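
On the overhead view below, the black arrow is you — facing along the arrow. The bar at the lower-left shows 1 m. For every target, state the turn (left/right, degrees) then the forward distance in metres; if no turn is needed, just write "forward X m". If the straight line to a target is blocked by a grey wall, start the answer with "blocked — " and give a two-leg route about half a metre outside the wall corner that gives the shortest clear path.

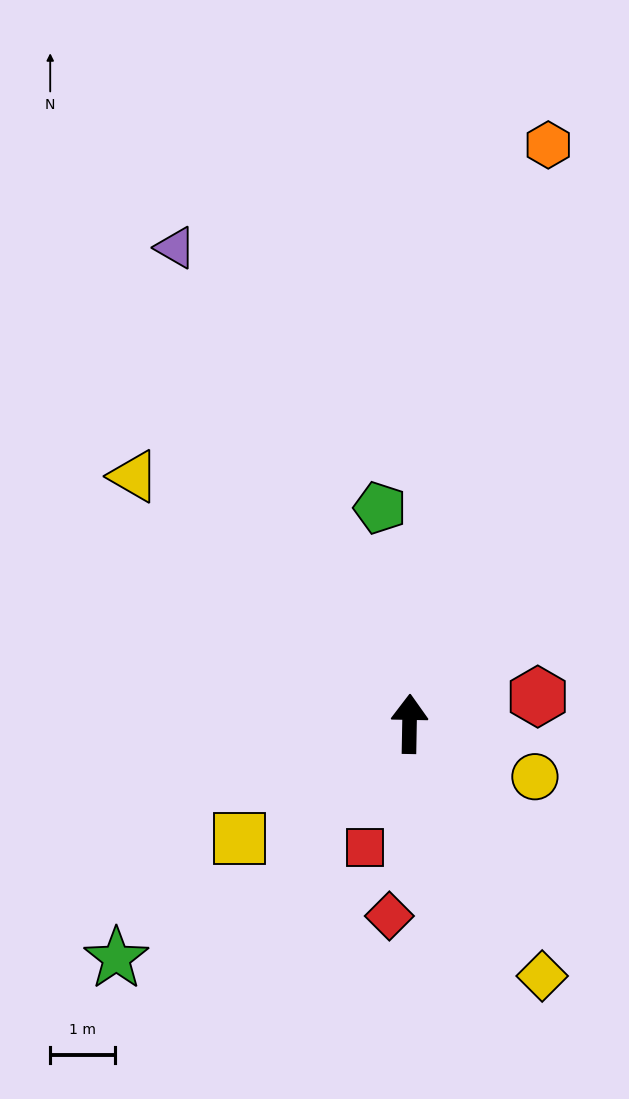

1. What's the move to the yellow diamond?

turn right 151°, forward 4.4 m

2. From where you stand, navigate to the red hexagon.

turn right 77°, forward 2.0 m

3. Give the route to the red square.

turn left 161°, forward 2.0 m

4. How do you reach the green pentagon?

turn left 9°, forward 3.3 m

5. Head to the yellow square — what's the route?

turn left 125°, forward 3.2 m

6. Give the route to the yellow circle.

turn right 112°, forward 2.1 m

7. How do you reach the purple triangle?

turn left 27°, forward 8.2 m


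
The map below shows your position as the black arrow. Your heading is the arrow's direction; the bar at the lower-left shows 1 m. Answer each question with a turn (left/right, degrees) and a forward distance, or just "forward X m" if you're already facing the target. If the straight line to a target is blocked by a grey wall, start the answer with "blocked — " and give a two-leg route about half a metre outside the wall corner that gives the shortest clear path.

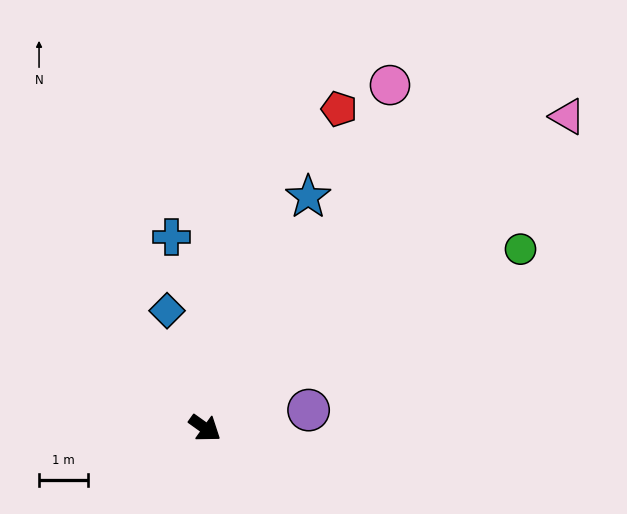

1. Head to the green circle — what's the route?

turn left 65°, forward 7.3 m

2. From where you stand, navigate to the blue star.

turn left 101°, forward 5.1 m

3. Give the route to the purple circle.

turn left 45°, forward 2.1 m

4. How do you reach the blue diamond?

turn left 143°, forward 2.5 m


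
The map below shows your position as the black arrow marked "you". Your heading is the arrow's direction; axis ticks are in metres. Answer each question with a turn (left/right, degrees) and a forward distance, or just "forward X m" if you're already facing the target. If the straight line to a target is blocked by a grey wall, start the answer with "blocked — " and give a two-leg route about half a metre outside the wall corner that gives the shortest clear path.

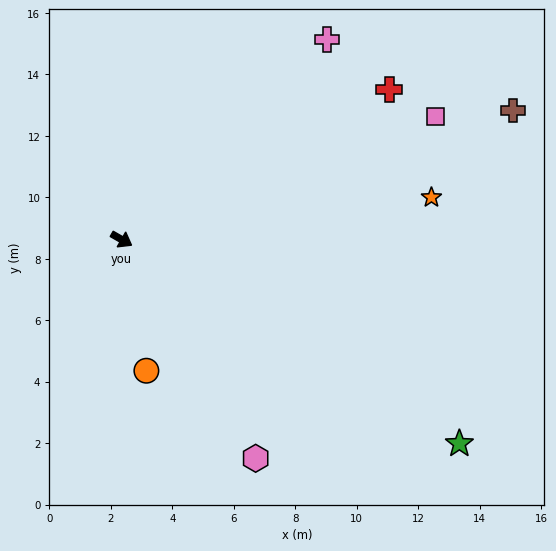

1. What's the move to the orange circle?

turn right 50°, forward 4.3 m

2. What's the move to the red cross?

turn left 59°, forward 10.0 m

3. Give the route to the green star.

forward 12.8 m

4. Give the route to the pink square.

turn left 51°, forward 11.0 m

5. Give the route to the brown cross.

turn left 48°, forward 13.4 m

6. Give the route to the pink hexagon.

turn right 29°, forward 8.4 m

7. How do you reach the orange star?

turn left 38°, forward 10.2 m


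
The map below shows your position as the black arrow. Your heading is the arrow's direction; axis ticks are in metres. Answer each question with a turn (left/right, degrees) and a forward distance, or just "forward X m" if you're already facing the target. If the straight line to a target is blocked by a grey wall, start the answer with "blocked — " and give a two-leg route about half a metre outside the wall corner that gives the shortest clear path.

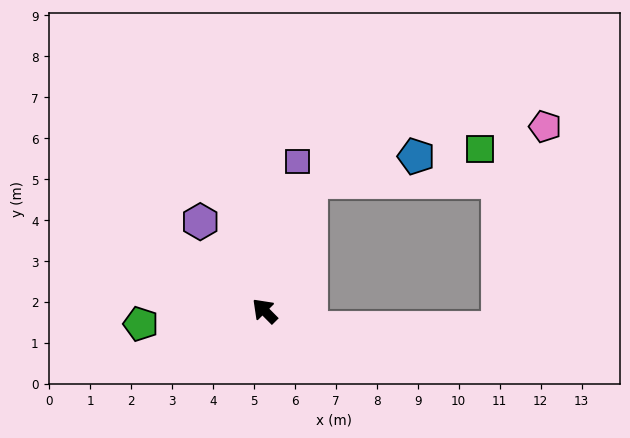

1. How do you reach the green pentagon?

turn left 51°, forward 3.0 m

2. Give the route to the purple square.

turn right 57°, forward 3.7 m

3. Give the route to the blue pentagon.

blocked — turn right 65°, forward 3.3 m, then turn right 56°, forward 2.6 m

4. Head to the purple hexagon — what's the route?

turn right 9°, forward 2.7 m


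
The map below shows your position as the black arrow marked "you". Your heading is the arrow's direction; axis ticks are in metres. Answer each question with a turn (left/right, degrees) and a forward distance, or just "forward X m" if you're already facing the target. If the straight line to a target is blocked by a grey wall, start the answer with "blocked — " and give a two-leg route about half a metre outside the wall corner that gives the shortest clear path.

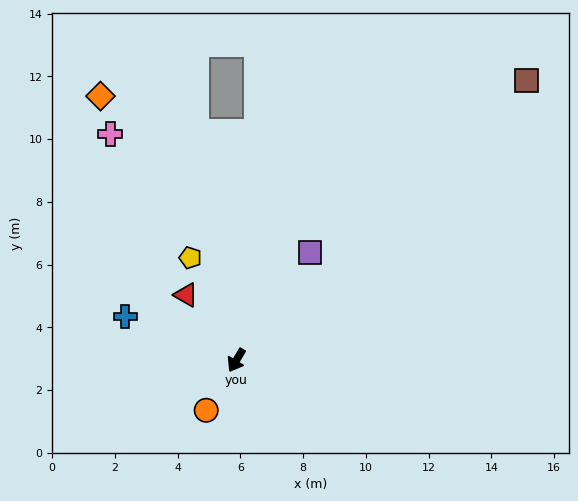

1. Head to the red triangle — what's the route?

turn right 112°, forward 2.6 m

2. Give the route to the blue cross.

turn right 81°, forward 3.8 m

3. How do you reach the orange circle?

forward 1.9 m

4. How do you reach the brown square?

turn left 165°, forward 12.8 m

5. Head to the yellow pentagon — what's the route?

turn right 125°, forward 3.6 m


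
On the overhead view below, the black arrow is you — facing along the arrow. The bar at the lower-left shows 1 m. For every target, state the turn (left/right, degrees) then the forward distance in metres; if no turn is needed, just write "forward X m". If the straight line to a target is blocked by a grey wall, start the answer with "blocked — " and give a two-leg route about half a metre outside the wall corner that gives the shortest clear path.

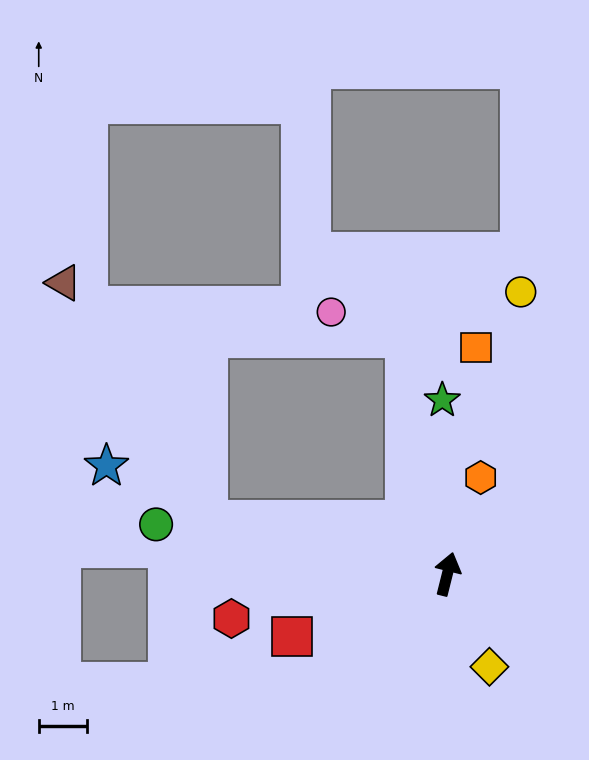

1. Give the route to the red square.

turn left 126°, forward 3.5 m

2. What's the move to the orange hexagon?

turn right 5°, forward 2.1 m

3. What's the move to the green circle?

turn left 94°, forward 6.1 m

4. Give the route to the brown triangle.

blocked — turn left 91°, forward 5.1 m, then turn right 46°, forward 5.8 m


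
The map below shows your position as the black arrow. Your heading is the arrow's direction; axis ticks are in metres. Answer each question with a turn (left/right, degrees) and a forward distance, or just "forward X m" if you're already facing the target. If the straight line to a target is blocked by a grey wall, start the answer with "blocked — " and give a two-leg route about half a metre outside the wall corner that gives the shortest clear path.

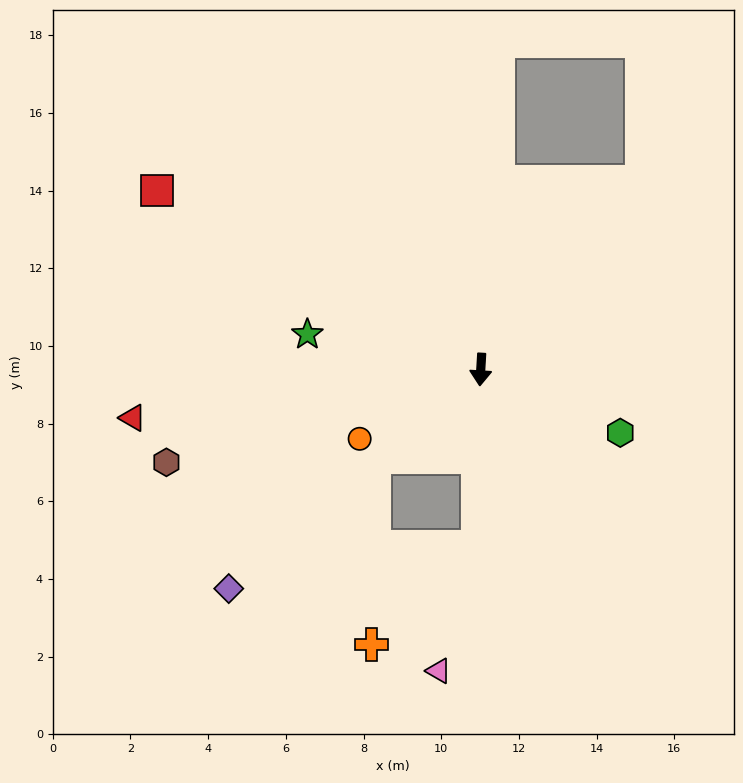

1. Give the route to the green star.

turn right 98°, forward 4.6 m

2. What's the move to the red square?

turn right 116°, forward 9.5 m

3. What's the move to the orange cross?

blocked — turn left 2°, forward 4.5 m, then turn right 45°, forward 3.7 m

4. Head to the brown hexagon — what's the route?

turn right 70°, forward 8.4 m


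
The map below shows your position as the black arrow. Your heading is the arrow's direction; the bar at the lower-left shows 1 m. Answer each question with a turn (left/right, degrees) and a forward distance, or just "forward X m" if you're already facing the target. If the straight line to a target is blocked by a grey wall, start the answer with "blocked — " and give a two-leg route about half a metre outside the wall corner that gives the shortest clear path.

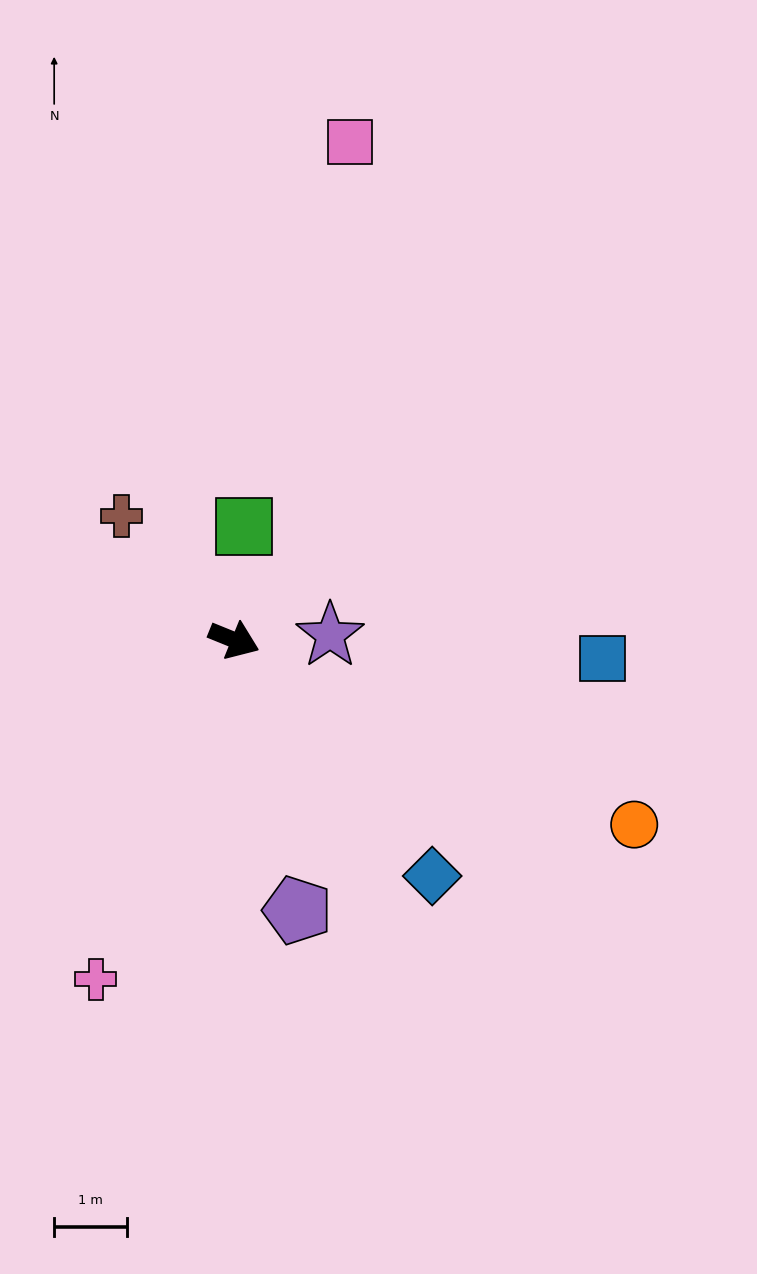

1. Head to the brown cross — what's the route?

turn left 154°, forward 2.3 m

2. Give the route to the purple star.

turn left 25°, forward 1.3 m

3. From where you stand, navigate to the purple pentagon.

turn right 55°, forward 3.8 m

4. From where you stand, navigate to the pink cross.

turn right 90°, forward 5.0 m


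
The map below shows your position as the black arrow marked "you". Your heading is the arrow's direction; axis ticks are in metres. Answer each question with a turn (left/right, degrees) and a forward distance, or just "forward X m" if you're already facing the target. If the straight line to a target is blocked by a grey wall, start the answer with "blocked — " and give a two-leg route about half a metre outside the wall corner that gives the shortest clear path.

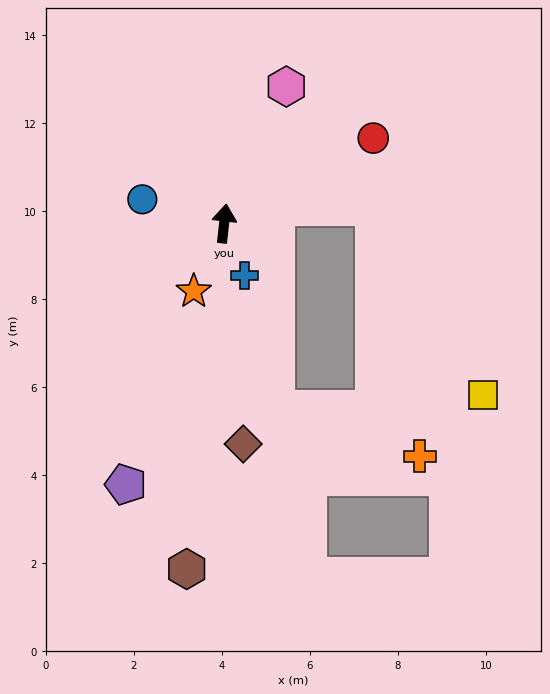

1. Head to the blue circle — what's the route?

turn left 80°, forward 1.9 m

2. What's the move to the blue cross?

turn right 152°, forward 1.3 m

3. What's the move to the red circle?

turn right 54°, forward 3.9 m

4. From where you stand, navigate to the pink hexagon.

turn right 18°, forward 3.4 m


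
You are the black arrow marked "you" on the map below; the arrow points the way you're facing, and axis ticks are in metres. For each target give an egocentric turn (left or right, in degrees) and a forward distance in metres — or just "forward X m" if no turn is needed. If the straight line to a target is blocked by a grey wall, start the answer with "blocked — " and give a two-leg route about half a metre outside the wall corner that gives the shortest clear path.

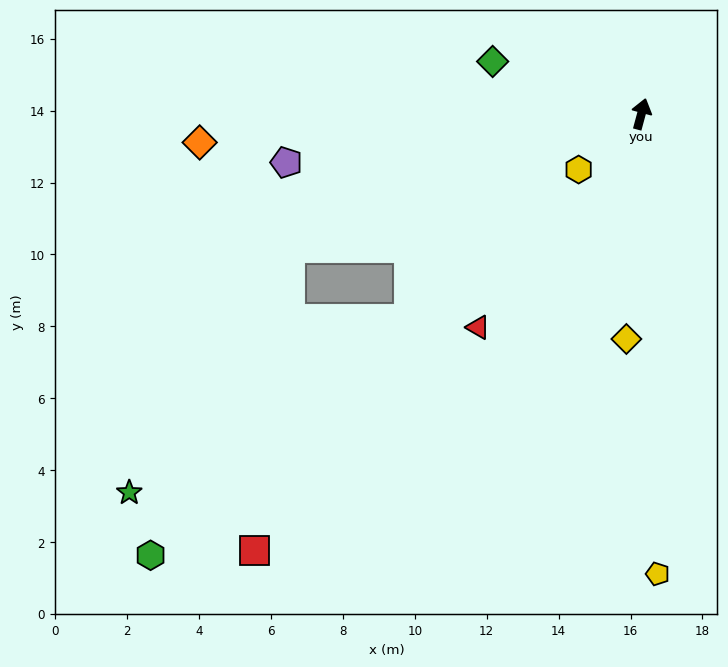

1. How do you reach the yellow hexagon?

turn left 147°, forward 2.3 m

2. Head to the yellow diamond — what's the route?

turn right 169°, forward 6.3 m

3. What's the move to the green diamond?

turn left 86°, forward 4.4 m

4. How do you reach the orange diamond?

turn left 109°, forward 12.3 m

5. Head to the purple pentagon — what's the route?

turn left 113°, forward 10.0 m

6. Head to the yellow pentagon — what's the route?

turn right 163°, forward 12.8 m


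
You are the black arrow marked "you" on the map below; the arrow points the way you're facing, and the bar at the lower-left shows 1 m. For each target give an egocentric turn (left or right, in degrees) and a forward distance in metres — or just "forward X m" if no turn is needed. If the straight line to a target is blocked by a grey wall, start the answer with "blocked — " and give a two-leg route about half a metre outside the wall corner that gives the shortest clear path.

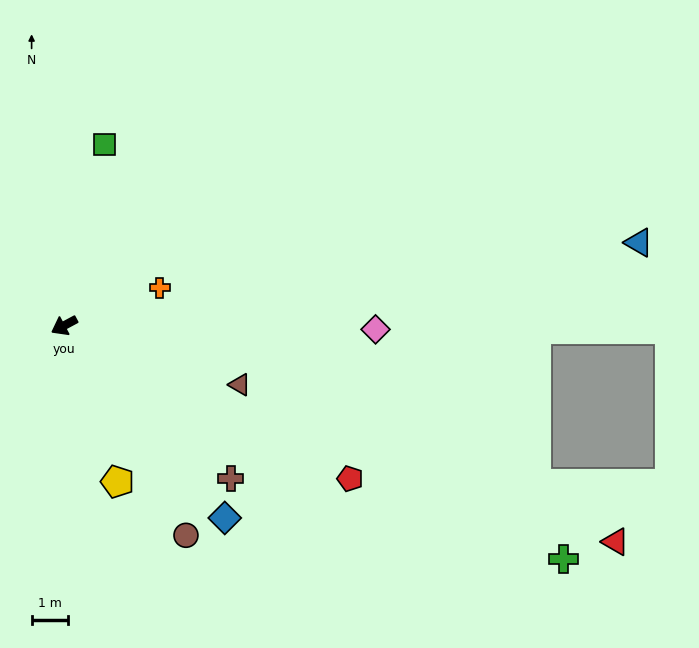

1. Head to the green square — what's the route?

turn right 131°, forward 5.1 m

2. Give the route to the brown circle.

turn left 92°, forward 6.7 m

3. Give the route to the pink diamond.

turn left 151°, forward 8.6 m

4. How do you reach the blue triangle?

turn left 160°, forward 16.1 m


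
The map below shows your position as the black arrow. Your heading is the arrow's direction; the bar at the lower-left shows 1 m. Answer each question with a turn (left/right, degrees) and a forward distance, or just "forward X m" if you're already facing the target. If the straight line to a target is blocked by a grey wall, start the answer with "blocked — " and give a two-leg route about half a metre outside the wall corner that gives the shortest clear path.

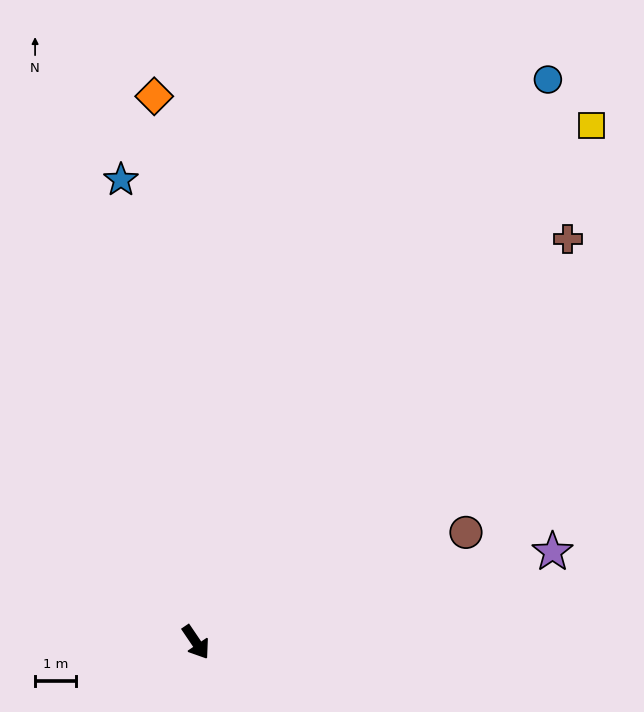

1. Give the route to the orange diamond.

turn left 150°, forward 13.4 m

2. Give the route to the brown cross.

turn left 103°, forward 13.4 m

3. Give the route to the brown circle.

turn left 78°, forward 7.1 m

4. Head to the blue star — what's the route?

turn left 155°, forward 11.4 m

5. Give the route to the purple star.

turn left 70°, forward 9.0 m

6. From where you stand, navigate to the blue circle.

turn left 114°, forward 16.2 m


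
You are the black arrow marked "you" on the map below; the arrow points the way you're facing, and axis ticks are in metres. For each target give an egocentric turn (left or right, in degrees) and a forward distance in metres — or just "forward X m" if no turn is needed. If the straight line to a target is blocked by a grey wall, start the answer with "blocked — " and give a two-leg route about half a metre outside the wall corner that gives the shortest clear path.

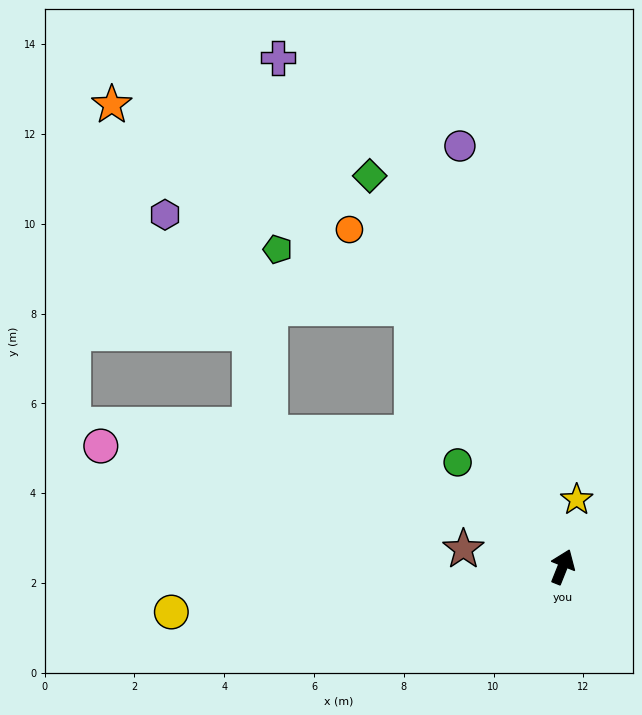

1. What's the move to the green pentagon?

blocked — turn left 52°, forward 6.7 m, then turn left 37°, forward 3.3 m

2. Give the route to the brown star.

turn left 102°, forward 2.2 m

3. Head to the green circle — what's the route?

turn left 67°, forward 3.3 m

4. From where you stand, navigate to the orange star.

blocked — turn left 52°, forward 6.7 m, then turn left 26°, forward 8.1 m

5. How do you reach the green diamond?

turn left 48°, forward 9.7 m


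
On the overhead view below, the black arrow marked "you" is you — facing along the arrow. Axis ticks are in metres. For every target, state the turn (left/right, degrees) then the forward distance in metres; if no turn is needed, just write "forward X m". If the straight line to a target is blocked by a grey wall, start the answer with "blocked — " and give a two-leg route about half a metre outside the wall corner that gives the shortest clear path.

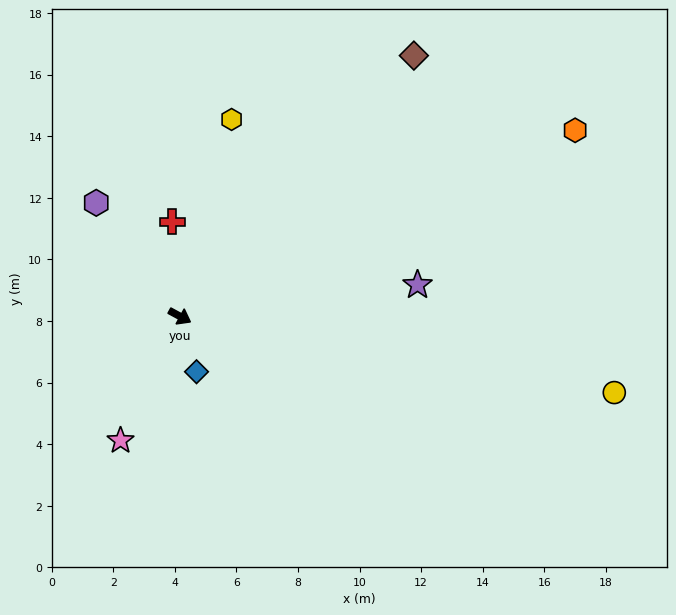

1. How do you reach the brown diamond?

turn left 76°, forward 11.4 m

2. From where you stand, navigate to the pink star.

turn right 87°, forward 4.5 m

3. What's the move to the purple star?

turn left 36°, forward 7.8 m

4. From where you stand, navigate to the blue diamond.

turn right 45°, forward 1.9 m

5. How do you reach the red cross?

turn left 123°, forward 3.1 m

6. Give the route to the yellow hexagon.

turn left 104°, forward 6.6 m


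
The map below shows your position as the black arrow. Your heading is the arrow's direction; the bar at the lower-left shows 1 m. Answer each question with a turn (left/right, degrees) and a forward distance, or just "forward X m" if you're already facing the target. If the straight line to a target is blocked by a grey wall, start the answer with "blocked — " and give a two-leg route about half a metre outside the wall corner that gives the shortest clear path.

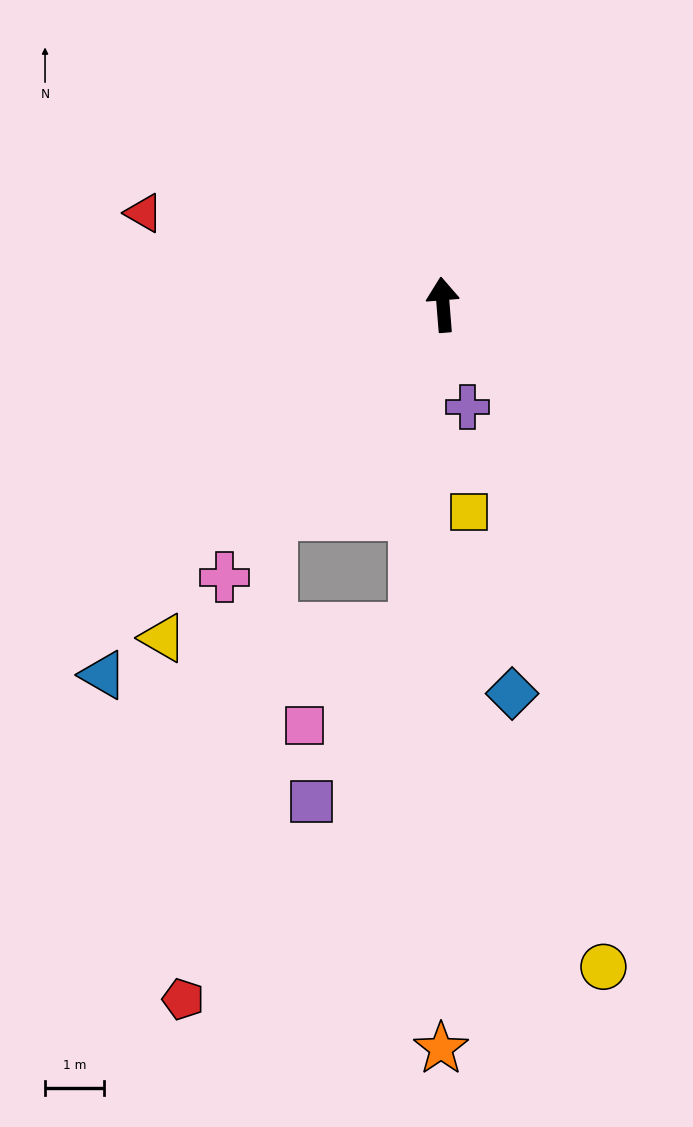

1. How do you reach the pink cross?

turn left 137°, forward 5.9 m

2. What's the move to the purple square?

blocked — turn left 170°, forward 5.5 m, then turn right 25°, forward 3.4 m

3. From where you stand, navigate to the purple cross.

turn right 171°, forward 1.8 m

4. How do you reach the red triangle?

turn left 68°, forward 5.3 m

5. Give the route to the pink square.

blocked — turn left 170°, forward 5.5 m, then turn right 43°, forward 2.5 m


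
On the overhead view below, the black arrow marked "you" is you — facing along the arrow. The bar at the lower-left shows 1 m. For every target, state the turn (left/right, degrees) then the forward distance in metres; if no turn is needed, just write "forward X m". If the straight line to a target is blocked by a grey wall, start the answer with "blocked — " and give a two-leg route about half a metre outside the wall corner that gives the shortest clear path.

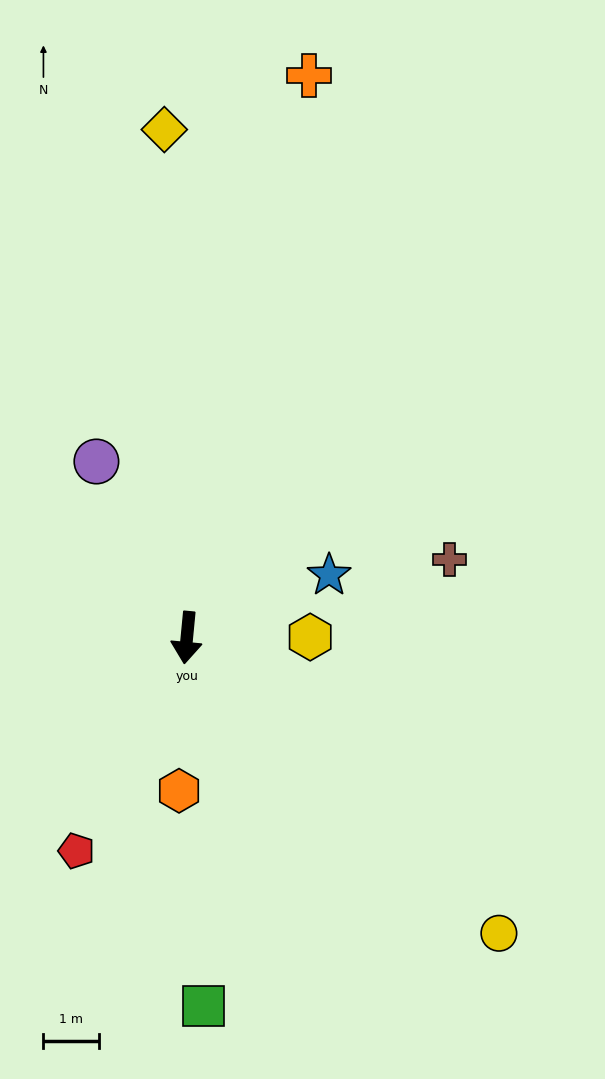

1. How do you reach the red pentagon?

turn right 22°, forward 4.3 m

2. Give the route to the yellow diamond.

turn right 172°, forward 9.1 m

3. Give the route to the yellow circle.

turn left 52°, forward 7.7 m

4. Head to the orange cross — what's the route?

turn left 173°, forward 10.3 m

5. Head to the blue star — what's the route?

turn left 119°, forward 2.8 m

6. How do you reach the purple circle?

turn right 147°, forward 3.6 m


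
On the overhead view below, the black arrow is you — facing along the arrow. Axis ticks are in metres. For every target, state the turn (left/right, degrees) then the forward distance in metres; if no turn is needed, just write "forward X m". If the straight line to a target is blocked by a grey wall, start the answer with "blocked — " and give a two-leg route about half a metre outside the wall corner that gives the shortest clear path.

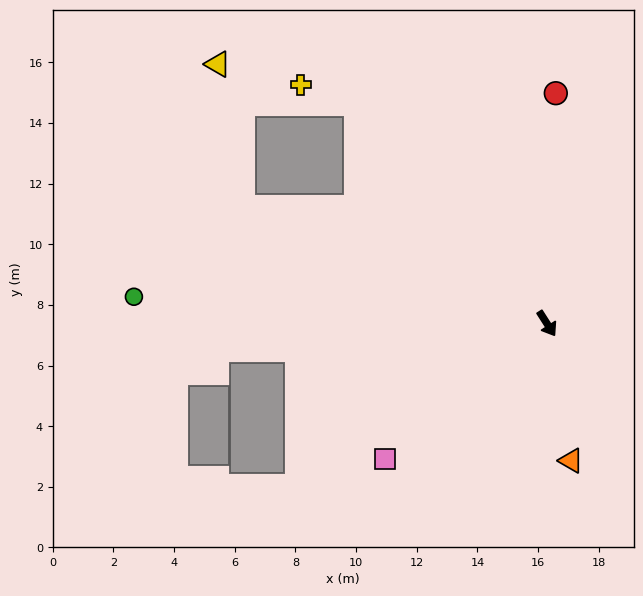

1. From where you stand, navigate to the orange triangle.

turn right 23°, forward 4.6 m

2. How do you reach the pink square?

turn right 83°, forward 7.0 m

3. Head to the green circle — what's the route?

turn right 126°, forward 13.6 m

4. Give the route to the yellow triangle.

blocked — turn right 143°, forward 10.8 m, then turn right 60°, forward 4.8 m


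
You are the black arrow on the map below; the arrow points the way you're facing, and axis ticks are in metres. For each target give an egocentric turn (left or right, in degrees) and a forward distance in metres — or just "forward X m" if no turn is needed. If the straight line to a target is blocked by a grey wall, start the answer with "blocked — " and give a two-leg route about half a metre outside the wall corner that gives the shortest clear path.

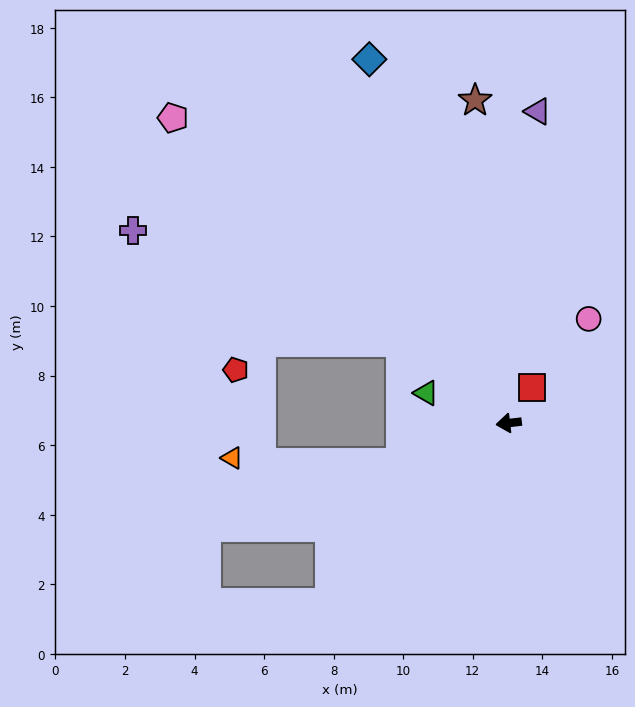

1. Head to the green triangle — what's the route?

turn right 27°, forward 2.5 m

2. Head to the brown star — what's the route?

turn right 91°, forward 9.3 m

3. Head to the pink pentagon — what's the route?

turn right 49°, forward 13.0 m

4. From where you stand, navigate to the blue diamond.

turn right 76°, forward 11.2 m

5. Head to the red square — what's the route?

turn right 130°, forward 1.2 m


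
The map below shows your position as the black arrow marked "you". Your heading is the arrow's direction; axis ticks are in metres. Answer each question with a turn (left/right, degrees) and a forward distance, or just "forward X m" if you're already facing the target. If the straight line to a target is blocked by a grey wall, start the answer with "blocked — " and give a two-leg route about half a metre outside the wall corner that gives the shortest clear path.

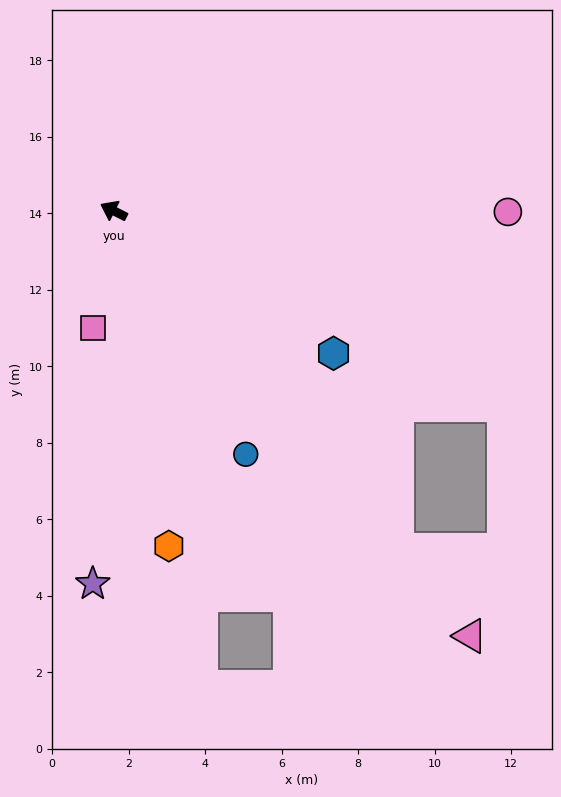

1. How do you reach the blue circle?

turn left 145°, forward 7.2 m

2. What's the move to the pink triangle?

turn left 157°, forward 14.5 m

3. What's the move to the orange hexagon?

turn left 126°, forward 8.9 m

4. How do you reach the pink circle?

turn right 153°, forward 10.3 m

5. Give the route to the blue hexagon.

turn left 174°, forward 6.8 m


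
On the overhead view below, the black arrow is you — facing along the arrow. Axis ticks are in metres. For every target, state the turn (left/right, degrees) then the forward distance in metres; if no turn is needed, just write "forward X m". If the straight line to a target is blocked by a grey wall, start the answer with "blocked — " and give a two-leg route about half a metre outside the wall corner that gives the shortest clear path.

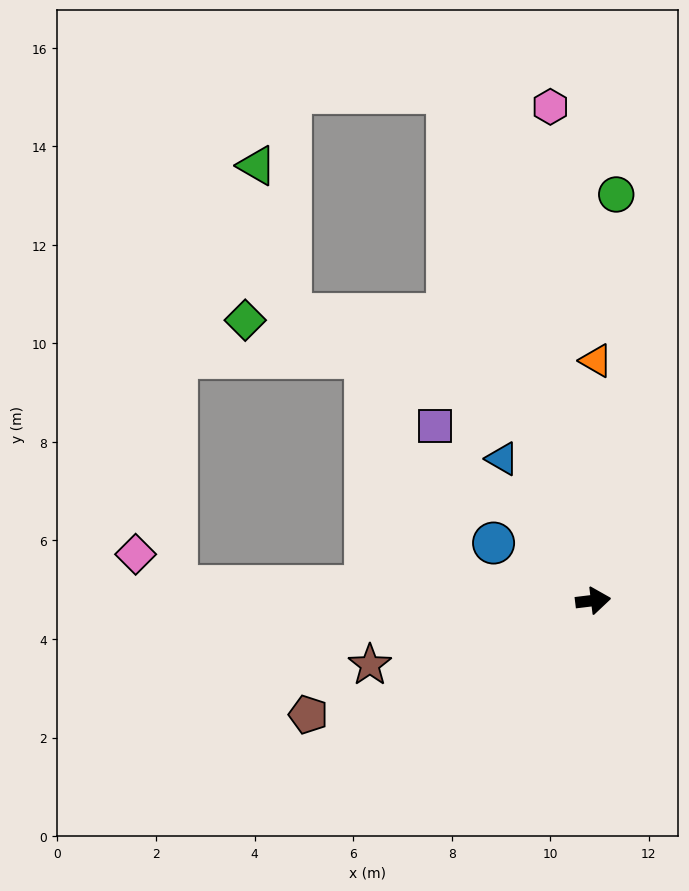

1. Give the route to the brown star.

turn right 171°, forward 4.7 m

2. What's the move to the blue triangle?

turn left 116°, forward 3.4 m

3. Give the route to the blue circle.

turn left 143°, forward 2.3 m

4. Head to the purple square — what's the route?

turn left 125°, forward 4.8 m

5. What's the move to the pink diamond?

blocked — turn left 171°, forward 8.5 m, then turn right 36°, forward 1.1 m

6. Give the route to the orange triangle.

turn left 82°, forward 4.9 m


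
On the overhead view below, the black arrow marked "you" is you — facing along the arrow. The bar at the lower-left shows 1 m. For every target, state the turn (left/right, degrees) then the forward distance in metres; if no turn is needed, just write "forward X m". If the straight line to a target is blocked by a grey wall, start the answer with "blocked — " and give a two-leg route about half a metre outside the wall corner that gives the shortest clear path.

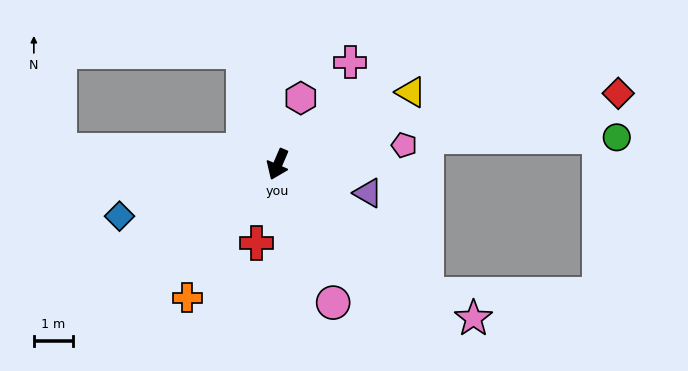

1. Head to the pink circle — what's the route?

turn left 45°, forward 3.8 m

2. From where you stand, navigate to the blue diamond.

turn right 49°, forward 4.2 m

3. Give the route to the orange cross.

turn right 11°, forward 4.1 m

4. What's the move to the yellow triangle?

turn left 142°, forward 3.8 m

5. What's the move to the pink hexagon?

turn right 176°, forward 1.8 m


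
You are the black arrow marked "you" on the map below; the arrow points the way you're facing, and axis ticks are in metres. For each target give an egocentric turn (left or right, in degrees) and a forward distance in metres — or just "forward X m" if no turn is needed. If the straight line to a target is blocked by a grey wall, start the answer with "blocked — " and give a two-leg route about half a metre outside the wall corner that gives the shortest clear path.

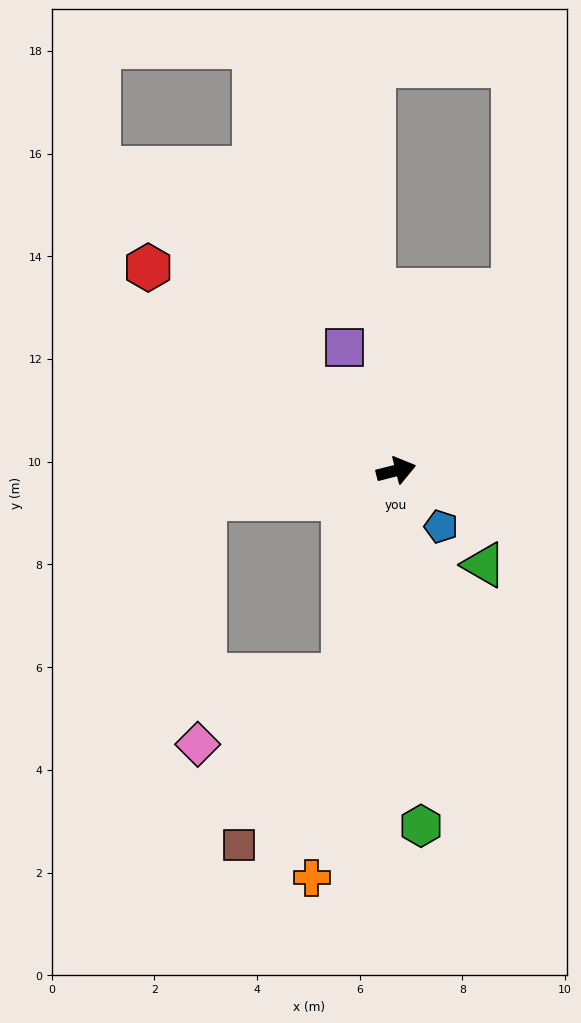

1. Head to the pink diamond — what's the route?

blocked — turn right 119°, forward 4.1 m, then turn right 50°, forward 3.1 m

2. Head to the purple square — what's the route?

turn left 98°, forward 2.6 m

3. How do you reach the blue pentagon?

turn right 66°, forward 1.4 m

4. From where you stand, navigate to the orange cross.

turn right 116°, forward 8.1 m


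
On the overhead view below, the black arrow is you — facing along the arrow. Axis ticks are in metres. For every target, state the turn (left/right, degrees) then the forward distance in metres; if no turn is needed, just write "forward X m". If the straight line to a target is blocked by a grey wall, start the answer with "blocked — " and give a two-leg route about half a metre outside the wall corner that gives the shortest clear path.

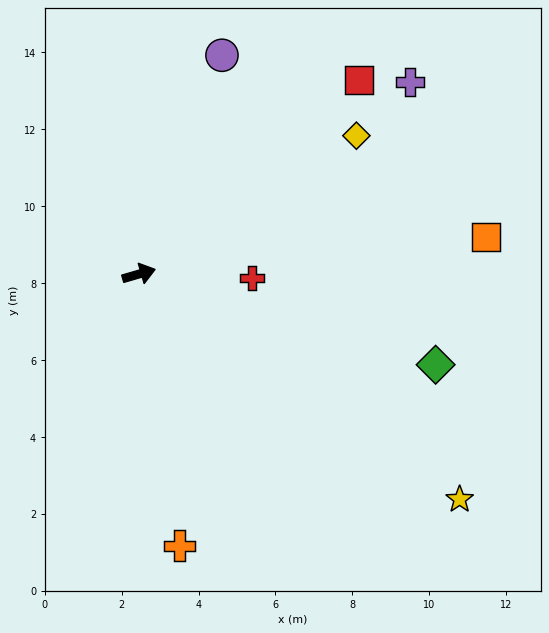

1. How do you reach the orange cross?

turn right 98°, forward 7.1 m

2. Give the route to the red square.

turn left 25°, forward 7.6 m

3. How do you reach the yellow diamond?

turn left 16°, forward 6.7 m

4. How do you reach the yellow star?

turn right 51°, forward 10.2 m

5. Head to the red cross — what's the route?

turn right 18°, forward 2.9 m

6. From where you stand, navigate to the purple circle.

turn left 53°, forward 6.1 m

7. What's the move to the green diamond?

turn right 33°, forward 8.1 m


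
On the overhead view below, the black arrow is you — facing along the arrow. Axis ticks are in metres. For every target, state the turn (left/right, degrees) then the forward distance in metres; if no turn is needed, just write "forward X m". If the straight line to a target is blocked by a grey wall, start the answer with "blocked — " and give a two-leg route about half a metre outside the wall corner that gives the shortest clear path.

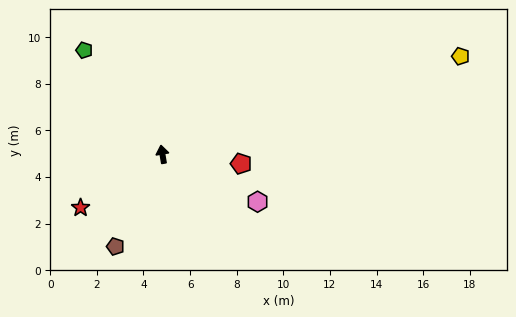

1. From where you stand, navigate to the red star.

turn left 114°, forward 4.2 m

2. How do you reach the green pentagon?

turn left 27°, forward 5.6 m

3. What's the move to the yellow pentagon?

turn right 81°, forward 13.5 m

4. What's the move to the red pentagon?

turn right 106°, forward 3.4 m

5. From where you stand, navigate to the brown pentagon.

turn left 143°, forward 4.4 m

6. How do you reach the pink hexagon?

turn right 126°, forward 4.6 m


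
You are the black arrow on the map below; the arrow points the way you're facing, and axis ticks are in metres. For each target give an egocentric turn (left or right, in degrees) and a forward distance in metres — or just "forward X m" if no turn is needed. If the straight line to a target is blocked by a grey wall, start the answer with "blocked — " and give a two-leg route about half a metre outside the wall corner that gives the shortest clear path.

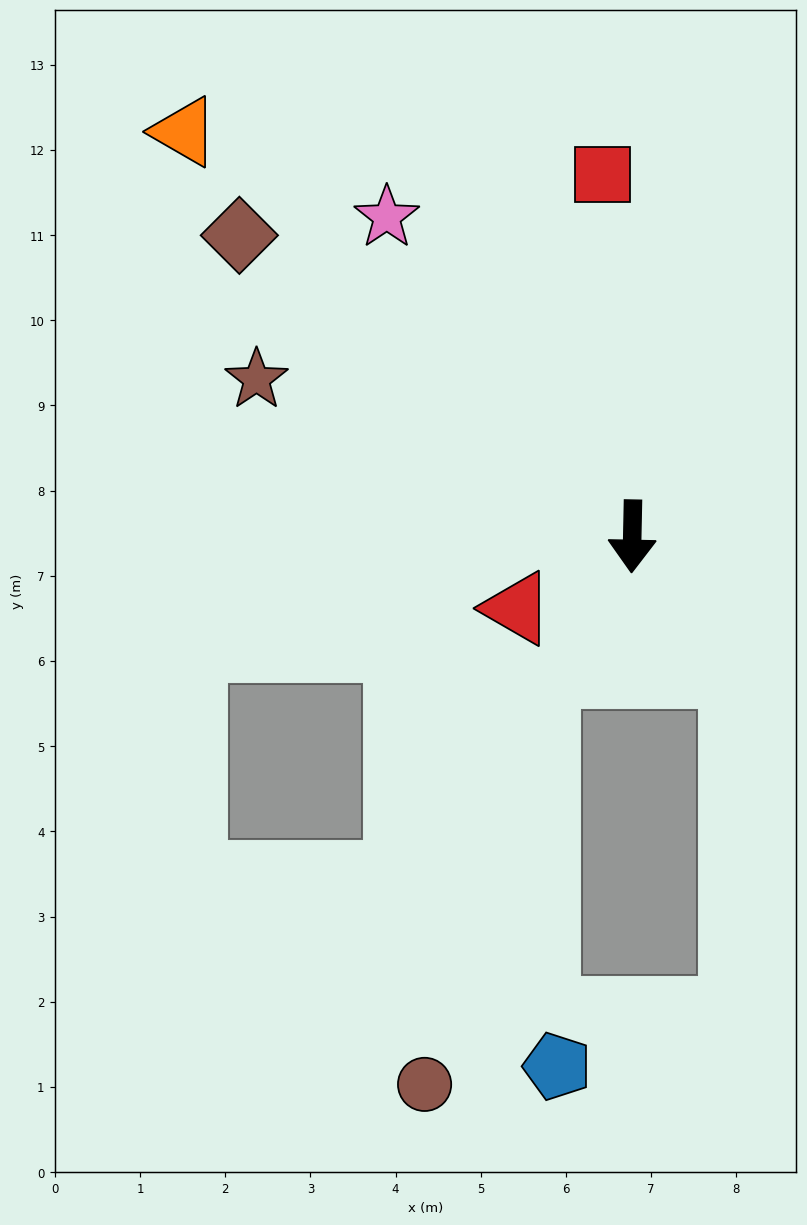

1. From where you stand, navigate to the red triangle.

turn right 57°, forward 1.6 m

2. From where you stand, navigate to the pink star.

turn right 141°, forward 4.7 m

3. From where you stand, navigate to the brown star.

turn right 112°, forward 4.8 m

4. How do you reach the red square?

turn right 174°, forward 4.3 m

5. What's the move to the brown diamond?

turn right 126°, forward 5.8 m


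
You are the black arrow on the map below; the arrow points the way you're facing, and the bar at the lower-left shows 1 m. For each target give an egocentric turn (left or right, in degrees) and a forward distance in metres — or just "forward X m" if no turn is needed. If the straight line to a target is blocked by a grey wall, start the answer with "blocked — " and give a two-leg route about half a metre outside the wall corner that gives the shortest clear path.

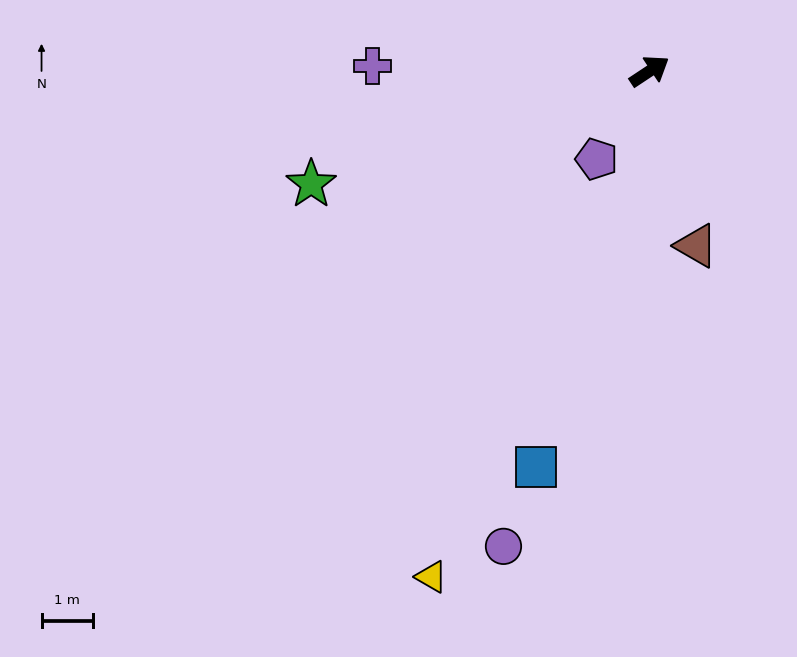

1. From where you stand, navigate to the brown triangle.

turn right 109°, forward 3.5 m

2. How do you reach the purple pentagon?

turn right 155°, forward 2.0 m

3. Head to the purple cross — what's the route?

turn left 145°, forward 5.4 m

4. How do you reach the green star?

turn left 165°, forward 6.9 m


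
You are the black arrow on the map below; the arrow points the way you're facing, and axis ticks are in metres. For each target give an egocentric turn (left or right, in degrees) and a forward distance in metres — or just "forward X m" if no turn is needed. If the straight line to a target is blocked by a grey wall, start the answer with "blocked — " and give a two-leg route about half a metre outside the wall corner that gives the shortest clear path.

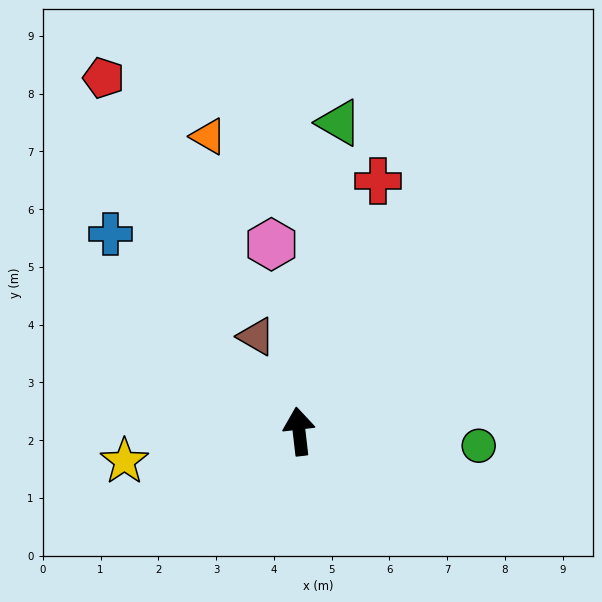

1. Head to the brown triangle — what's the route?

turn left 18°, forward 1.8 m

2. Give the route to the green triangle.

turn right 14°, forward 5.4 m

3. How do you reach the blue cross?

turn left 37°, forward 4.7 m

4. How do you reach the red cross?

turn right 24°, forward 4.5 m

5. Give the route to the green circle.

turn right 101°, forward 3.1 m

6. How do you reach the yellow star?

turn left 93°, forward 3.1 m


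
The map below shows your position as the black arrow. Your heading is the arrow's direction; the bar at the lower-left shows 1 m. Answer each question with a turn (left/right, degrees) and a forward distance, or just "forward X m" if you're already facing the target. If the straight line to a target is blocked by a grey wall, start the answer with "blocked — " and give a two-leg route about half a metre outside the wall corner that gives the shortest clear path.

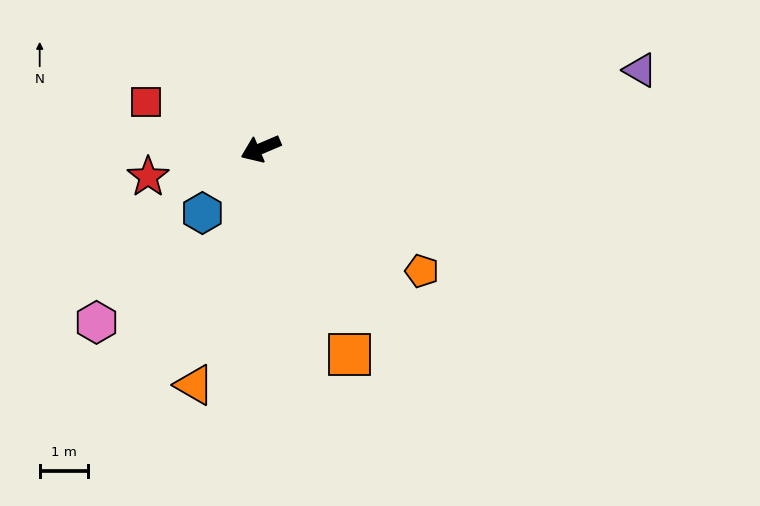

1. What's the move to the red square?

turn right 45°, forward 2.6 m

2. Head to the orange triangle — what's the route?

turn left 51°, forward 5.1 m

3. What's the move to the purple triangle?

turn left 169°, forward 8.0 m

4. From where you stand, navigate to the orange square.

turn left 90°, forward 4.6 m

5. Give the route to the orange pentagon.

turn left 120°, forward 4.2 m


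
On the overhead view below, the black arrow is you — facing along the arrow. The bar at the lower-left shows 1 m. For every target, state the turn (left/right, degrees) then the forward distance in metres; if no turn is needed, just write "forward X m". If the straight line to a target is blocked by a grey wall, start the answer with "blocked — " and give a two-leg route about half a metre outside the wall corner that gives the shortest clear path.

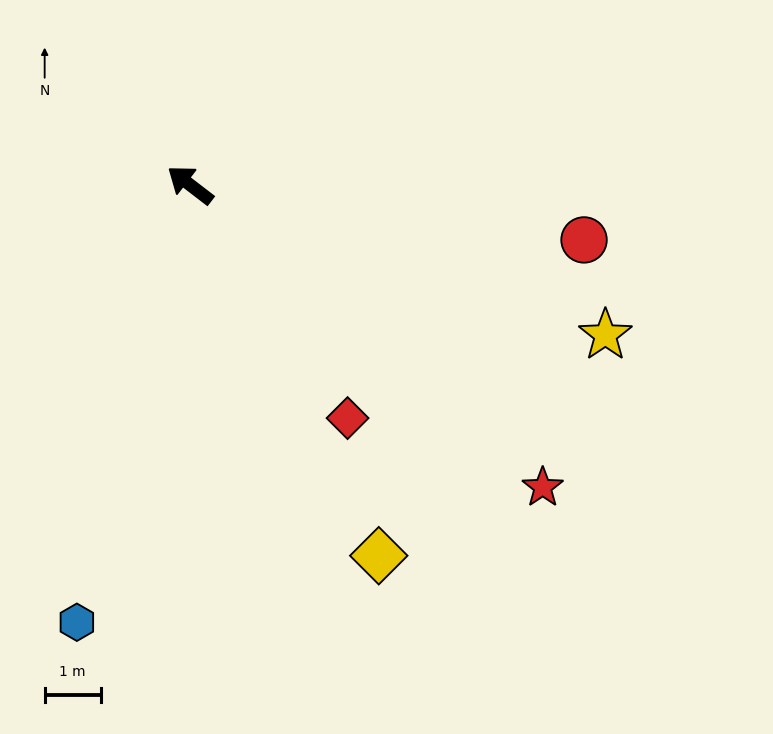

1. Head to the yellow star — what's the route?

turn right 162°, forward 7.9 m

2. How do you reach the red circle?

turn right 150°, forward 7.1 m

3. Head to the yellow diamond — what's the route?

turn left 154°, forward 7.4 m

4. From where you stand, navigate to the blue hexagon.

turn left 113°, forward 8.1 m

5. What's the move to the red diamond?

turn left 162°, forward 5.0 m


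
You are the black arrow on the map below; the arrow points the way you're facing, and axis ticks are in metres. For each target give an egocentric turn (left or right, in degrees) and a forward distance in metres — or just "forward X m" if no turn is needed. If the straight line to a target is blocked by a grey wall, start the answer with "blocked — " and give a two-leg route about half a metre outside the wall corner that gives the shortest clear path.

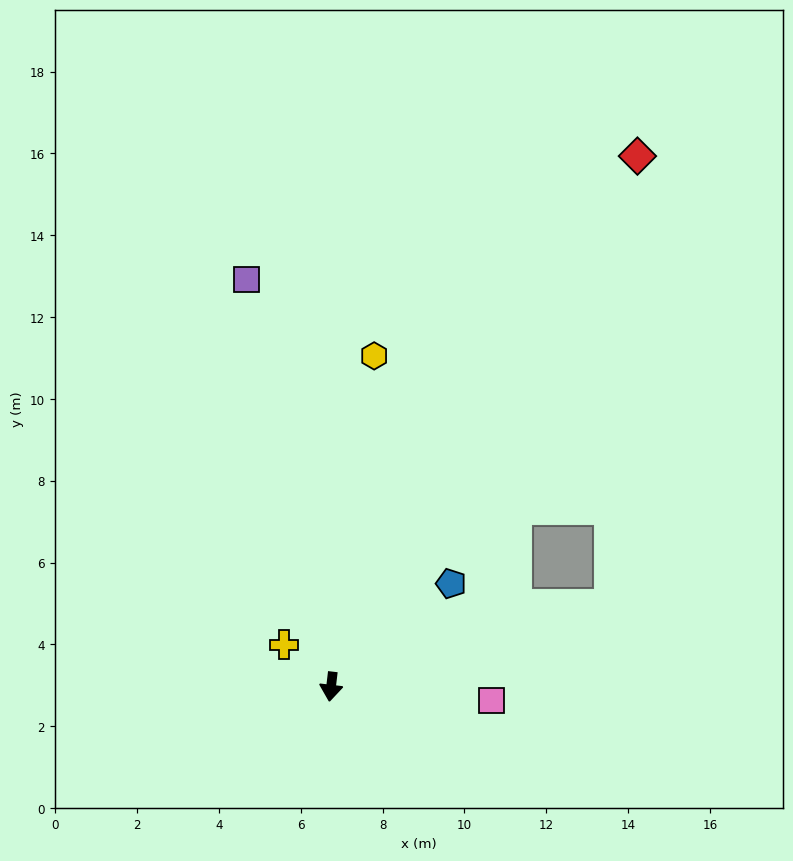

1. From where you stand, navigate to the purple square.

turn right 162°, forward 10.2 m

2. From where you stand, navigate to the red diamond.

turn left 157°, forward 15.0 m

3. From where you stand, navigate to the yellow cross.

turn right 125°, forward 1.5 m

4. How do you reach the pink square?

turn left 92°, forward 3.9 m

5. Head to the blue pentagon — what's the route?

turn left 137°, forward 3.9 m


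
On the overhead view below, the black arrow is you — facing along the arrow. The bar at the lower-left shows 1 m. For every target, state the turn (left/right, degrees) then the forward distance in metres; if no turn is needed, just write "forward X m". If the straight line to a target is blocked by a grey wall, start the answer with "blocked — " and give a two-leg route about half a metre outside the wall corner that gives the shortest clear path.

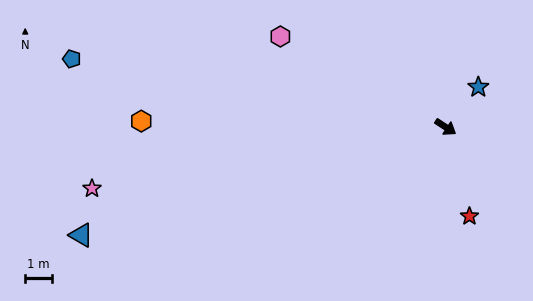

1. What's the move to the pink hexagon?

turn right 176°, forward 7.1 m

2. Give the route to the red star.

turn right 42°, forward 3.5 m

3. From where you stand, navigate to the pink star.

turn right 137°, forward 13.5 m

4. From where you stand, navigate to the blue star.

turn left 84°, forward 1.9 m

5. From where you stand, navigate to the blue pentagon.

turn right 157°, forward 14.3 m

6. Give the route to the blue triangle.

turn right 130°, forward 14.3 m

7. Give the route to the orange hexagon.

turn right 148°, forward 11.5 m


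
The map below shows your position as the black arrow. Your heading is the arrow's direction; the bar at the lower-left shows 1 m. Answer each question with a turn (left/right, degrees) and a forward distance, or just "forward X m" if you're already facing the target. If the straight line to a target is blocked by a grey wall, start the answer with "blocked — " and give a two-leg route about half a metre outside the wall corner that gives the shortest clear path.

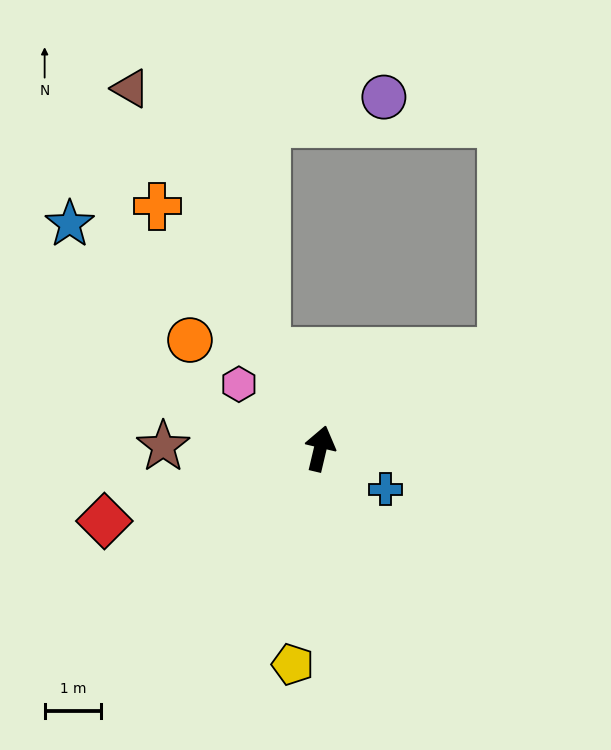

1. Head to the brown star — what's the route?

turn left 103°, forward 2.8 m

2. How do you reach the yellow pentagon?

turn right 174°, forward 3.9 m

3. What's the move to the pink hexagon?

turn left 65°, forward 1.8 m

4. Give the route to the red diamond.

turn left 122°, forward 4.0 m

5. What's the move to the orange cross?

turn left 47°, forward 5.2 m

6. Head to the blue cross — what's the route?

turn right 109°, forward 1.4 m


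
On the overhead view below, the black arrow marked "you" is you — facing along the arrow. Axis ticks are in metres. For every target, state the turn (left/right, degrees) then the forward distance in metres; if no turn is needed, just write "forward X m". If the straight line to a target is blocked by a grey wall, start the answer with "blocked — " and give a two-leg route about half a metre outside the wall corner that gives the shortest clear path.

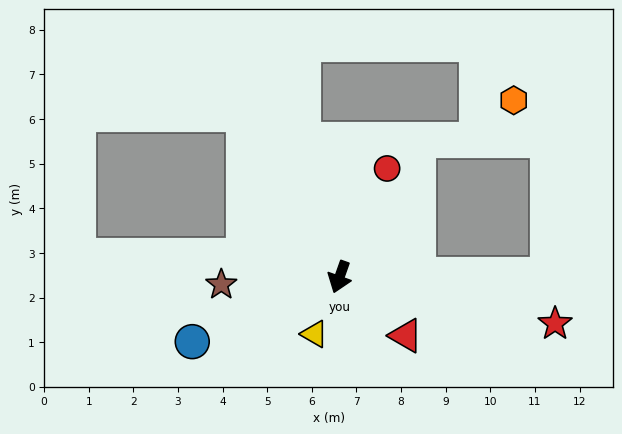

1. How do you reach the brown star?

turn right 67°, forward 2.7 m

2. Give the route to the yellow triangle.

turn right 4°, forward 1.4 m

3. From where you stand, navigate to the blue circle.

turn right 47°, forward 3.6 m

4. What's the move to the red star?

turn left 97°, forward 4.9 m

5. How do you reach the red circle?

turn left 176°, forward 2.7 m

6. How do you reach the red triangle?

turn left 68°, forward 2.0 m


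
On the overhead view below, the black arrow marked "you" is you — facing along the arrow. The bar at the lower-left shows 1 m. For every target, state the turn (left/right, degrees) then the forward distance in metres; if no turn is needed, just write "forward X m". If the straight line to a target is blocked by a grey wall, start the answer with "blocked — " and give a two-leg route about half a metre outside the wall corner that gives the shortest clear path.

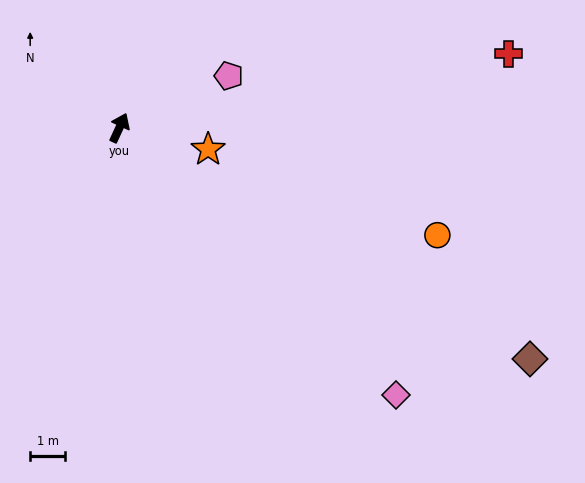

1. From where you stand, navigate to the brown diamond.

turn right 95°, forward 13.5 m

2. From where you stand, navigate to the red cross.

turn right 55°, forward 11.4 m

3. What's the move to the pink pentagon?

turn right 40°, forward 3.5 m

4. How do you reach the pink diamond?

turn right 109°, forward 11.0 m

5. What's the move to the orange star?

turn right 79°, forward 2.6 m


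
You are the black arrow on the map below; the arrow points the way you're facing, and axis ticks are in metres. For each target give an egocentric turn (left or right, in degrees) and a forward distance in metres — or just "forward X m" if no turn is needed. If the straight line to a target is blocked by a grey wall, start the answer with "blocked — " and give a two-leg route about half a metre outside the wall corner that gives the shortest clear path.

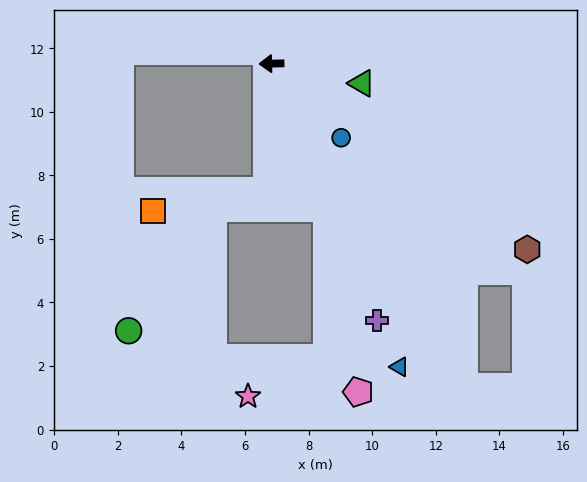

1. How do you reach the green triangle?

turn left 166°, forward 2.9 m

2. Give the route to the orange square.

blocked — turn left 86°, forward 4.0 m, then turn right 77°, forward 3.6 m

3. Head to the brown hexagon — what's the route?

turn left 143°, forward 9.9 m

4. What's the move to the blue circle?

turn left 132°, forward 3.2 m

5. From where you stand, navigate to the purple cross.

turn left 111°, forward 8.7 m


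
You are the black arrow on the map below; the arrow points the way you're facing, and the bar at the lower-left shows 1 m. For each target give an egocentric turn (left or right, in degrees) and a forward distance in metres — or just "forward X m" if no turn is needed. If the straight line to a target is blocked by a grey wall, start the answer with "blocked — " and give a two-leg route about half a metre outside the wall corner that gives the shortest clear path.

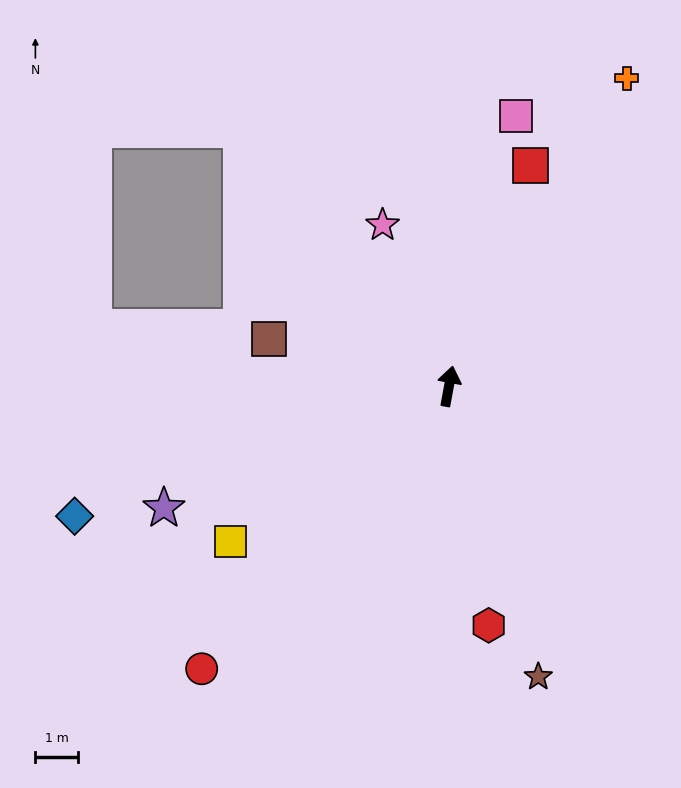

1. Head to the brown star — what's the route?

turn right 152°, forward 7.2 m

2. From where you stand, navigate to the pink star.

turn left 33°, forward 4.1 m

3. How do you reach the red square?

turn right 10°, forward 5.6 m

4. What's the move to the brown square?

turn left 86°, forward 4.4 m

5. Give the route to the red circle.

turn left 149°, forward 8.9 m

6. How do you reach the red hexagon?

turn right 160°, forward 5.7 m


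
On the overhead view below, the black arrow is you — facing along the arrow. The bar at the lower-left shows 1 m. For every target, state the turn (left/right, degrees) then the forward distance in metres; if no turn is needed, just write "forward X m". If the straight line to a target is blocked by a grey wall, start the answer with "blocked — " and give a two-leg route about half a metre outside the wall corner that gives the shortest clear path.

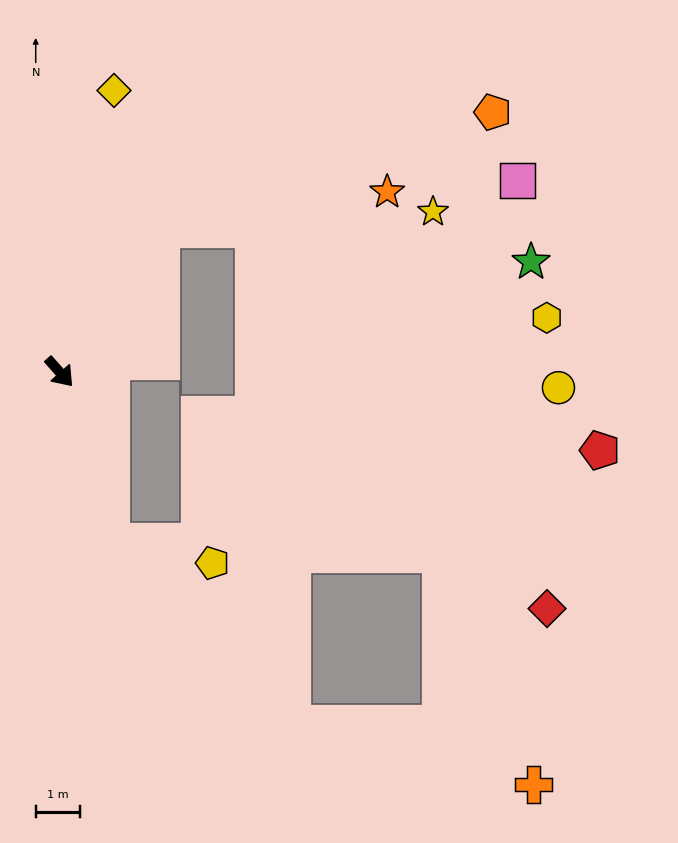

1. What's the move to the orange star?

blocked — turn left 103°, forward 3.9 m, then turn right 45°, forward 5.2 m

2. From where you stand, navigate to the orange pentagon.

blocked — turn left 103°, forward 3.9 m, then turn right 35°, forward 7.9 m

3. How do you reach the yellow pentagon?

blocked — turn right 25°, forward 4.0 m, then turn left 62°, forward 2.3 m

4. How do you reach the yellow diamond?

turn left 127°, forward 6.4 m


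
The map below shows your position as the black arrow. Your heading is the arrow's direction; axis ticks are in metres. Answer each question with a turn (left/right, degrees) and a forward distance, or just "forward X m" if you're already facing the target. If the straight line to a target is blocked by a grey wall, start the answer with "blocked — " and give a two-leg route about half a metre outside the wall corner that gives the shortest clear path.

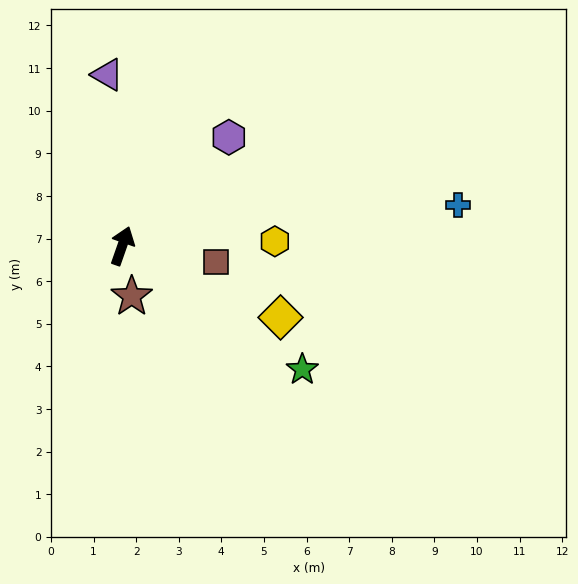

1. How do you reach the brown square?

turn right 80°, forward 2.2 m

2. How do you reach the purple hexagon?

turn right 25°, forward 3.6 m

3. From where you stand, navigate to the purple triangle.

turn left 24°, forward 4.0 m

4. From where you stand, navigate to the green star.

turn right 105°, forward 5.1 m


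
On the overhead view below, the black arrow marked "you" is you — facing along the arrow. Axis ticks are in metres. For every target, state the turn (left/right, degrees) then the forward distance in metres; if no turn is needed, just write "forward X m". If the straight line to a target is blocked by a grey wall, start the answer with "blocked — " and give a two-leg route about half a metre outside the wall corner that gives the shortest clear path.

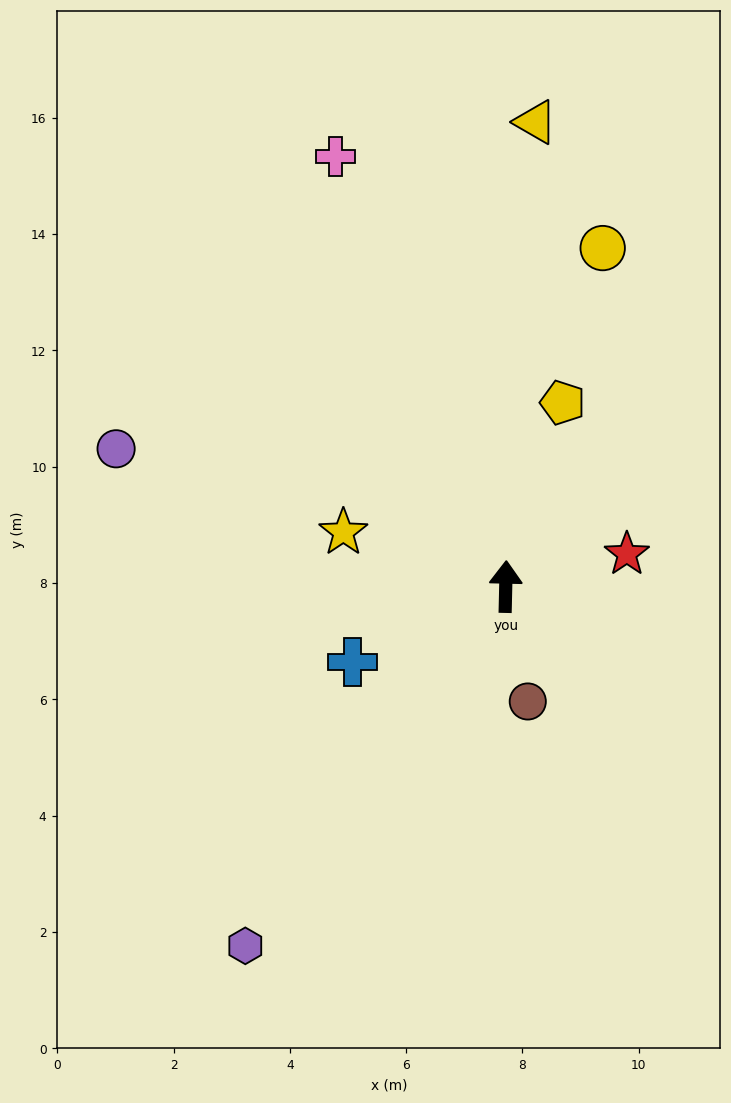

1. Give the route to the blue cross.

turn left 118°, forward 2.9 m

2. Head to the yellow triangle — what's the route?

turn right 2°, forward 8.0 m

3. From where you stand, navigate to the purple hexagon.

turn left 145°, forward 7.6 m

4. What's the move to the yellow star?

turn left 73°, forward 2.9 m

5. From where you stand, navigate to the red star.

turn right 74°, forward 2.2 m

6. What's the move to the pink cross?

turn left 23°, forward 8.0 m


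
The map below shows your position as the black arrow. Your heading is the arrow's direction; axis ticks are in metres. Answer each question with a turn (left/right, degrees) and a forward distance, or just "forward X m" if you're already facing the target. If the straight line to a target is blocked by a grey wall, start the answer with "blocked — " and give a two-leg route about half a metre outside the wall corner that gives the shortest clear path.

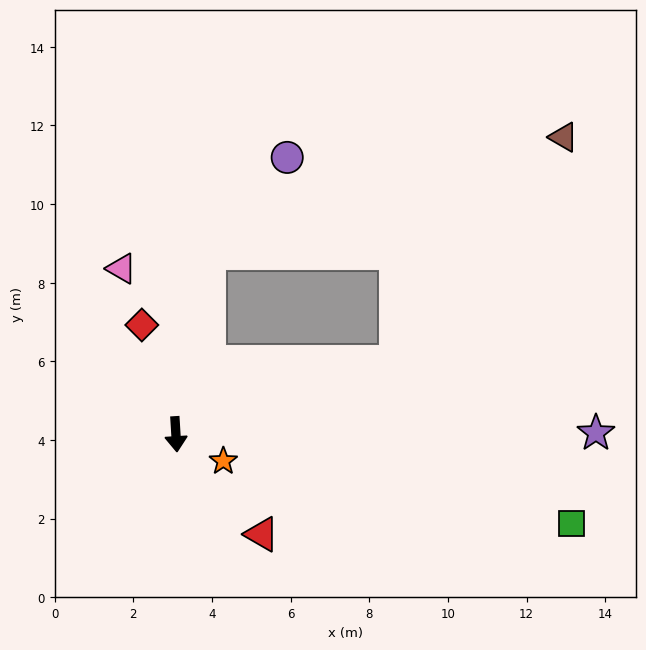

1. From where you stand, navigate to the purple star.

turn left 87°, forward 10.7 m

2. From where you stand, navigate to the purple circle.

blocked — turn left 166°, forward 4.7 m, then turn right 29°, forward 3.1 m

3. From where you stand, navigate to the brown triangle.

blocked — turn left 105°, forward 5.9 m, then turn left 35°, forward 7.1 m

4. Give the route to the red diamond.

turn right 166°, forward 2.9 m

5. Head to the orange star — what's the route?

turn left 57°, forward 1.4 m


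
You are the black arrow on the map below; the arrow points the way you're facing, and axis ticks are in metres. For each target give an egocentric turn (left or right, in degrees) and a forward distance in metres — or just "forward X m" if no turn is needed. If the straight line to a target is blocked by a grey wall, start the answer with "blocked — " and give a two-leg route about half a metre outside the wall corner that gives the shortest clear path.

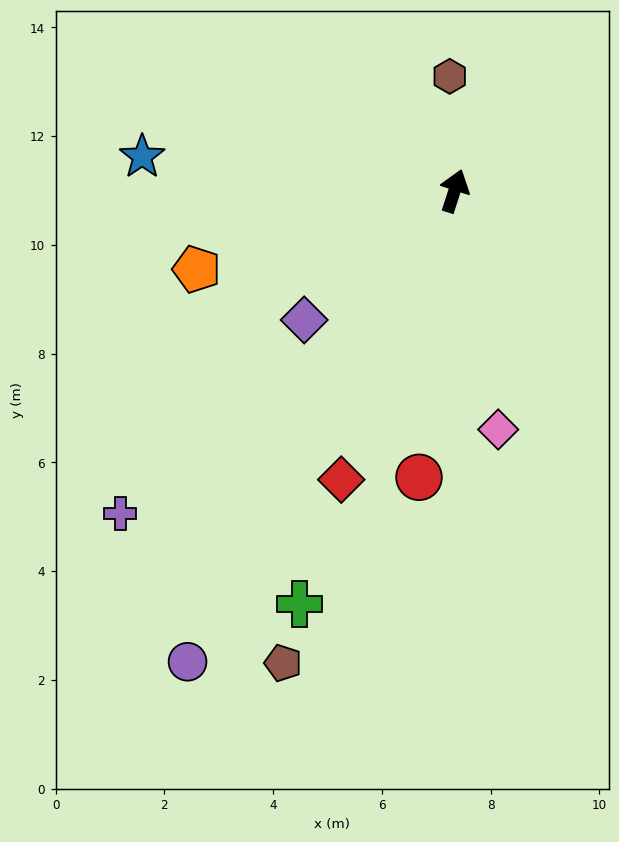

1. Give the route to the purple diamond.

turn left 149°, forward 3.6 m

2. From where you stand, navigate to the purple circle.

turn left 168°, forward 10.0 m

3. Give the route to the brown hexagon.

turn left 20°, forward 2.1 m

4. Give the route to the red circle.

turn right 169°, forward 5.3 m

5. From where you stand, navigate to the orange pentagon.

turn left 125°, forward 5.0 m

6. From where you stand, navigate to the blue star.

turn left 102°, forward 5.8 m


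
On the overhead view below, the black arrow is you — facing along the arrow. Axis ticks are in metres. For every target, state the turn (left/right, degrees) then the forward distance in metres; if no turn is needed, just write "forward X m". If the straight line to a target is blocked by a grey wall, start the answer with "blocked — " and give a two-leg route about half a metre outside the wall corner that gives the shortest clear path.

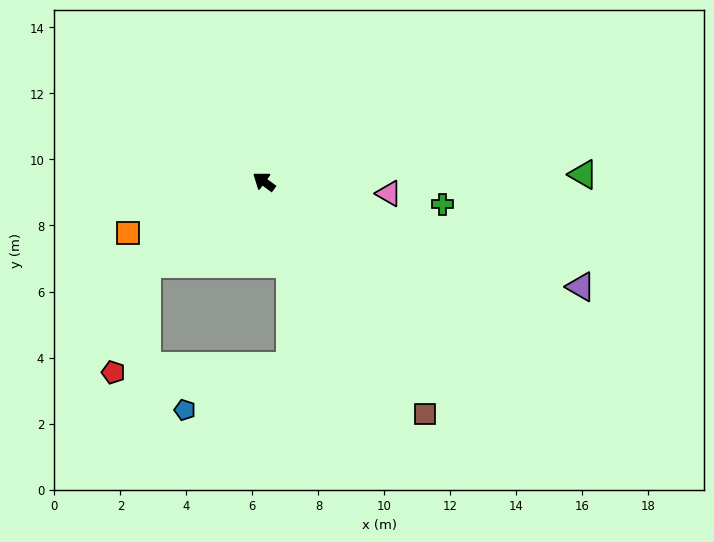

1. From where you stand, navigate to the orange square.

turn left 57°, forward 4.4 m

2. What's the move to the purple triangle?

turn right 162°, forward 10.1 m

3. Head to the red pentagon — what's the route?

blocked — turn left 72°, forward 4.3 m, then turn left 37°, forward 3.4 m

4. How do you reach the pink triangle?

turn right 149°, forward 3.8 m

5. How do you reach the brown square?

turn left 161°, forward 8.6 m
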